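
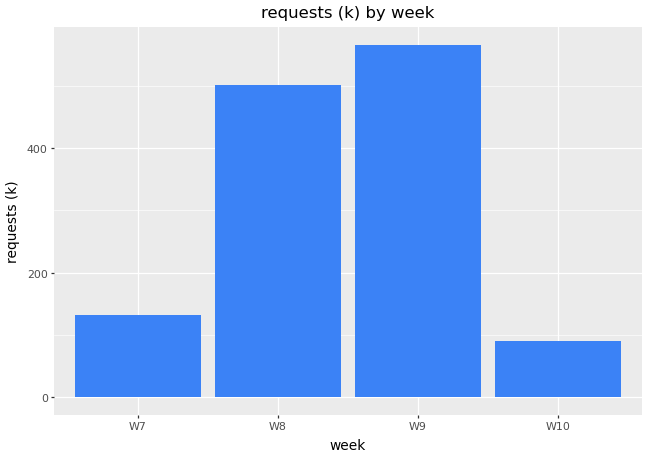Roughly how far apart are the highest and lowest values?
≈ 450

Max W9 ≈ 550, min W10 ≈ 100; range ≈ 450.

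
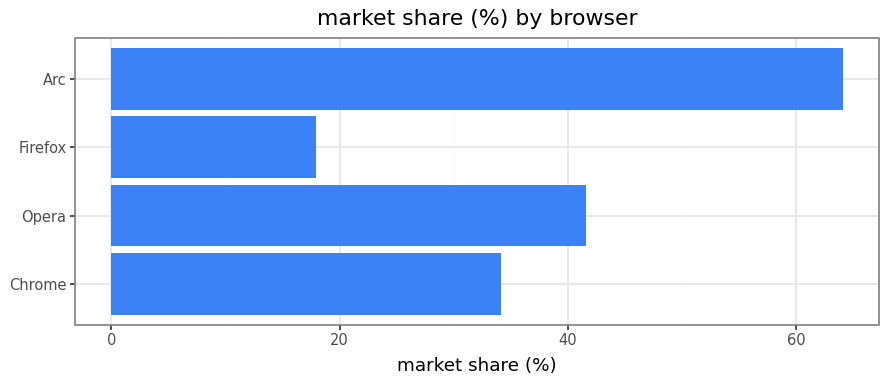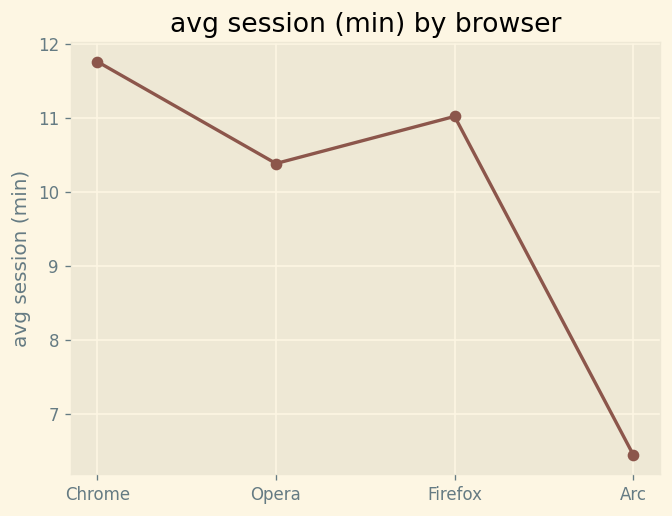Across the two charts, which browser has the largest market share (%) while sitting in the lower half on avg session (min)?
Arc

Chart 2 median avg session (min) ≈ 10; below-median browsers: Opera, Arc. Among those, Arc has the highest market share (%) (≈ 60).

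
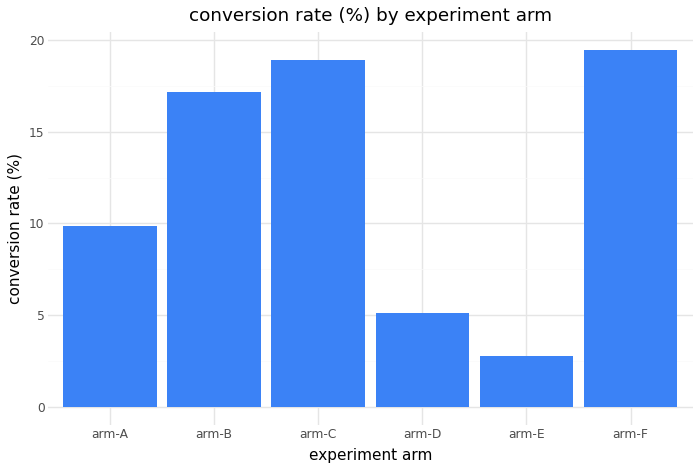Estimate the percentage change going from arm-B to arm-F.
arm-B ≈ 18, arm-F ≈ 20; (20 − 18) / 18 ≈ +11.1%.

≈ +11.1%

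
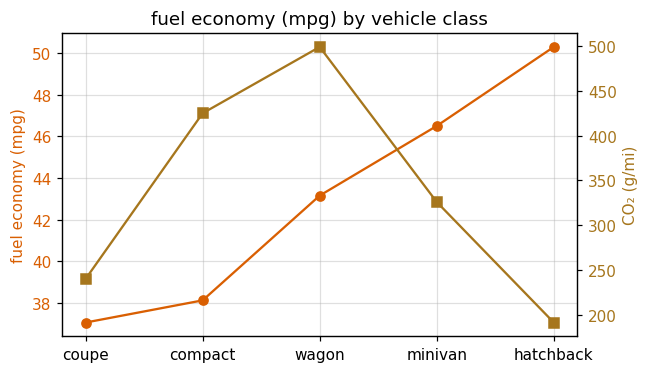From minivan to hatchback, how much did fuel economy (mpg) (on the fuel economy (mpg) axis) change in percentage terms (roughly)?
≈ +8.7%

minivan ≈ 46, hatchback ≈ 50; (50 − 46) / 46 ≈ +8.7%.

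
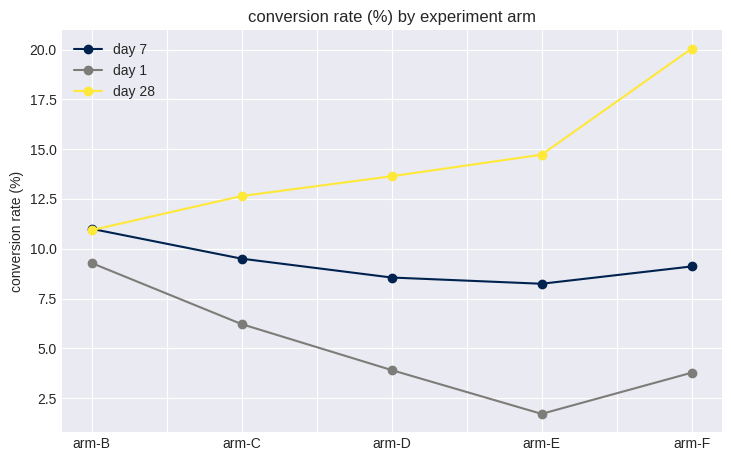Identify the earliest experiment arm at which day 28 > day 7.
arm-B: day 28 ≈ 10 vs day 7 ≈ 12 (not yet); arm-C: day 28 ≈ 12 vs day 7 ≈ 10 (first crossover).

arm-C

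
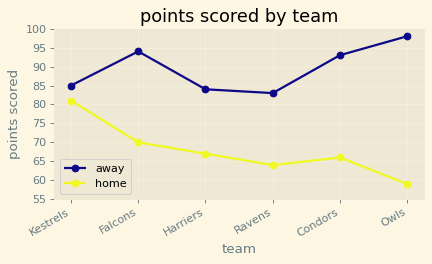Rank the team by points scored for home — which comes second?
Falcons

Top 3 for home: Kestrels ≈ 80, Falcons ≈ 70, Harriers ≈ 65.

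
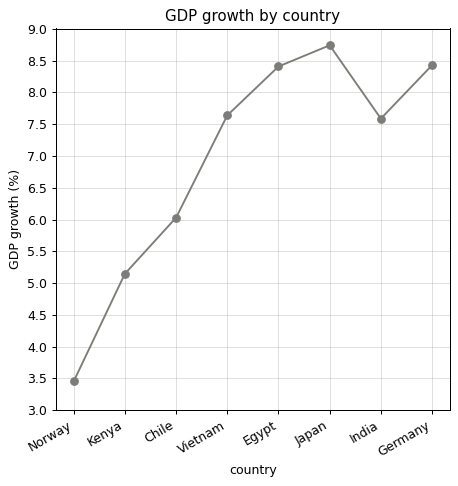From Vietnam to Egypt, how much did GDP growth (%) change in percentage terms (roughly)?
≈ +13.3%

Vietnam ≈ 7.5, Egypt ≈ 8.5; (8.5 − 7.5) / 7.5 ≈ +13.3%.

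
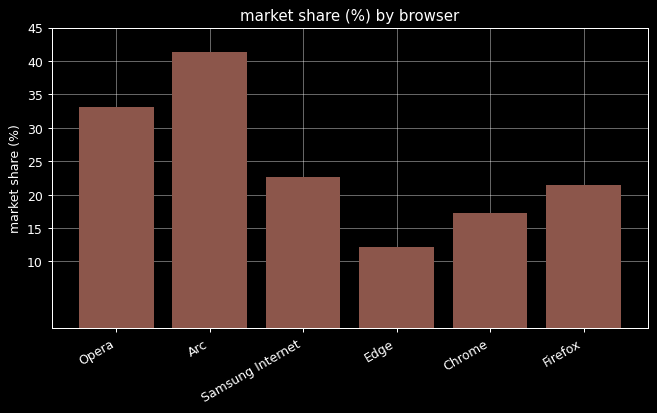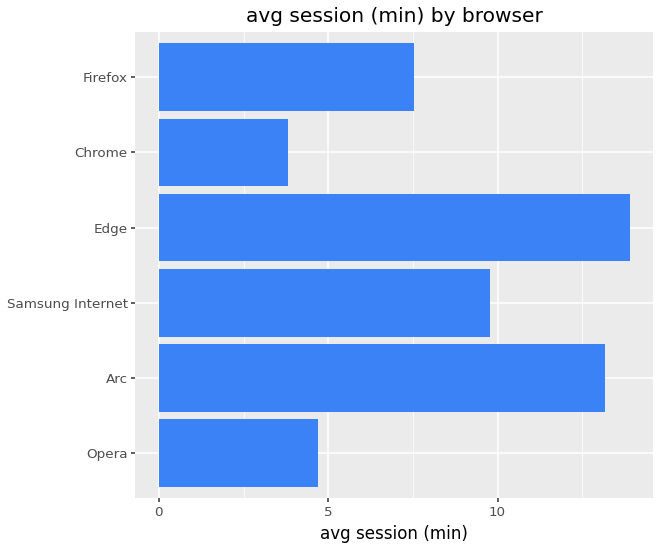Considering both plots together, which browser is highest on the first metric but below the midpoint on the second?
Opera

Chart 2 median avg session (min) ≈ 8; below-median browsers: Opera, Chrome, Firefox. Among those, Opera has the highest market share (%) (≈ 35).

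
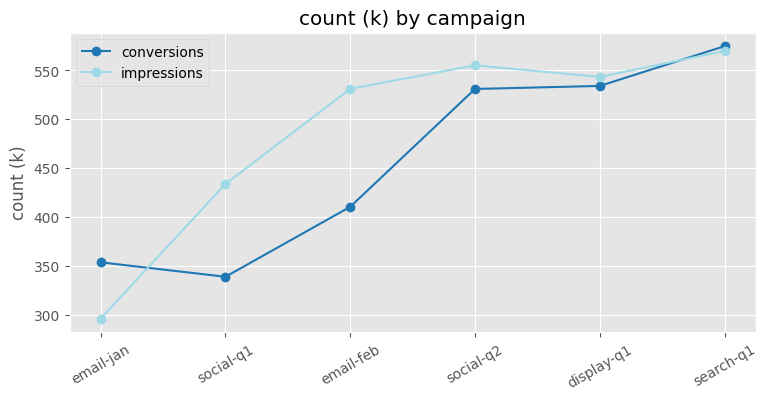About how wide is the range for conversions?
Max search-q1 ≈ 575, min social-q1 ≈ 350; range ≈ 225.

≈ 225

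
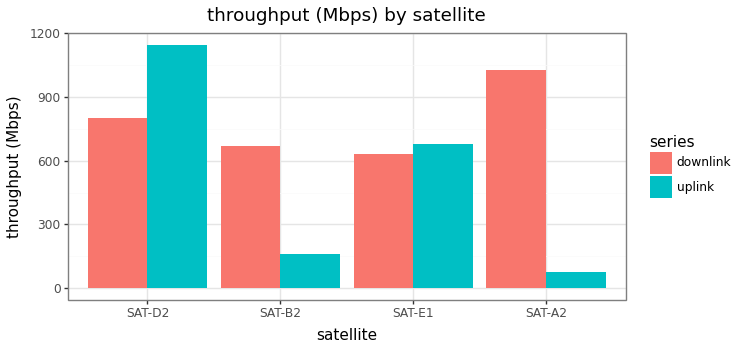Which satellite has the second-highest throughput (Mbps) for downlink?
Top 3 for downlink: SAT-A2 ≈ 1000, SAT-D2 ≈ 800, SAT-B2 ≈ 700.

SAT-D2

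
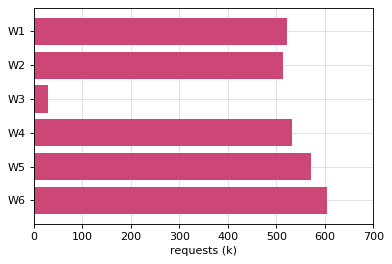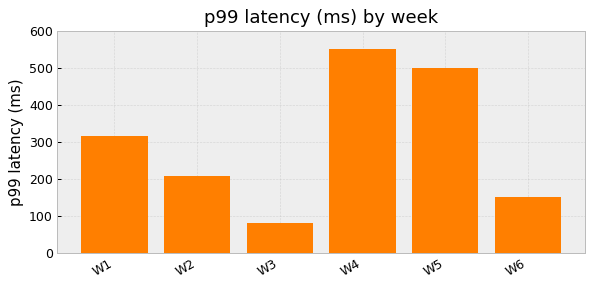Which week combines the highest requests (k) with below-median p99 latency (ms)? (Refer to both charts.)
W6

Chart 2 median p99 latency (ms) ≈ 300; below-median weeks: W2, W3, W6. Among those, W6 has the highest requests (k) (≈ 600).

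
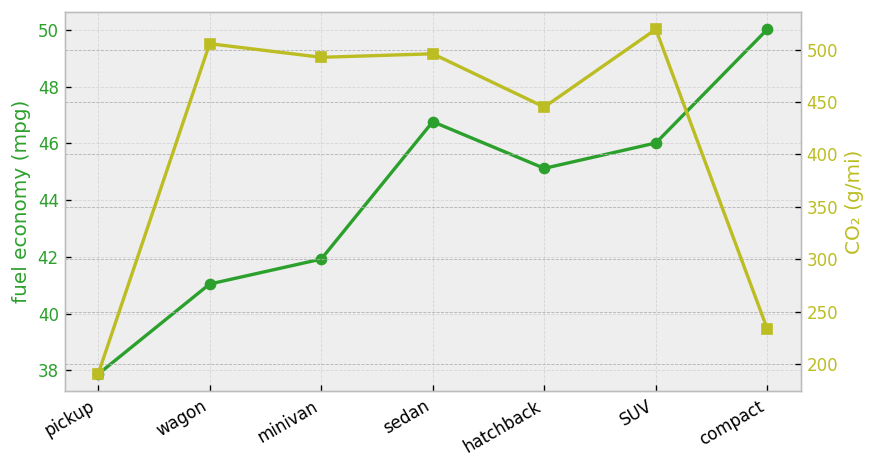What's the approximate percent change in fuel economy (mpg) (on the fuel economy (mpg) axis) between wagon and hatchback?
≈ +9.5%

wagon ≈ 42, hatchback ≈ 46; (46 − 42) / 42 ≈ +9.5%.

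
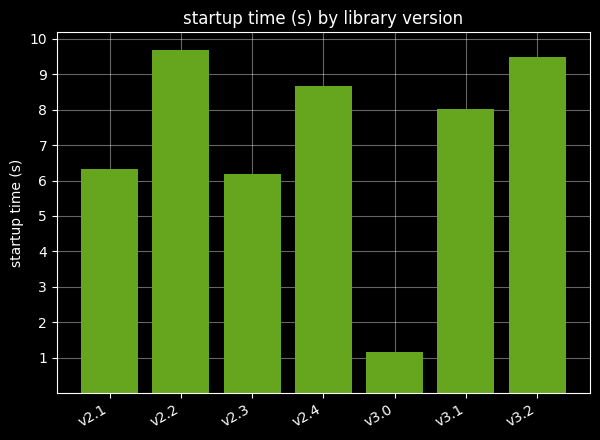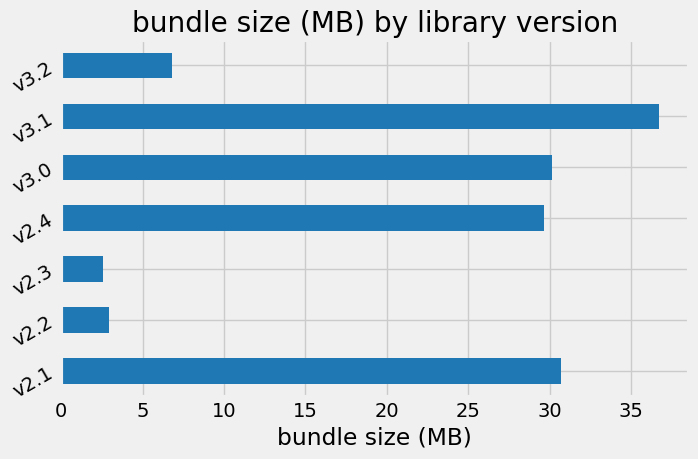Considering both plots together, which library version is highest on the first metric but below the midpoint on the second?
v2.2

Chart 2 median bundle size (MB) ≈ 30; below-median library versions: v2.2, v2.3, v3.2. Among those, v2.2 has the highest startup time (s) (≈ 10).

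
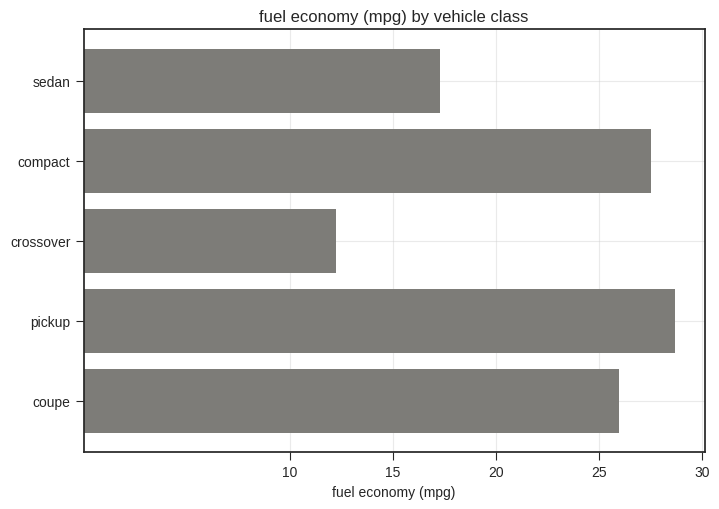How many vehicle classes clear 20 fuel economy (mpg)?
3

Above 20: compact, pickup, coupe.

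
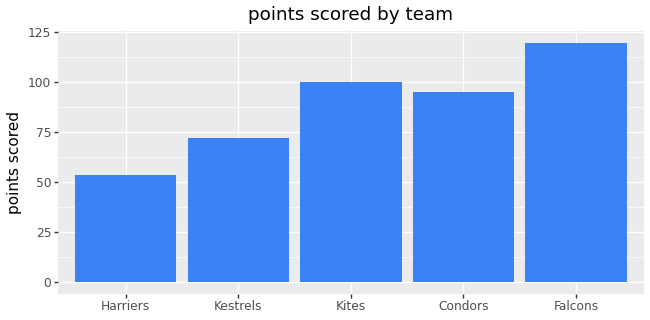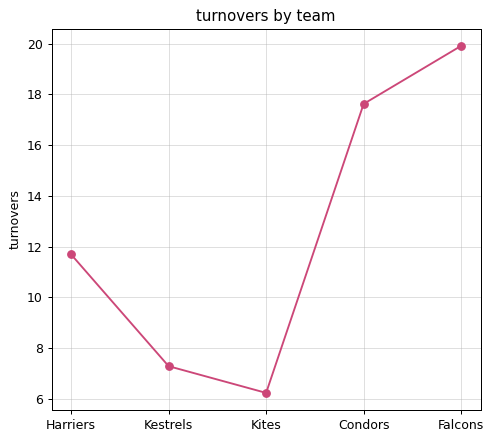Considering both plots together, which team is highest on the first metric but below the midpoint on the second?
Kites

Chart 2 median turnovers ≈ 12; below-median teams: Kestrels, Kites. Among those, Kites has the highest points scored (≈ 100).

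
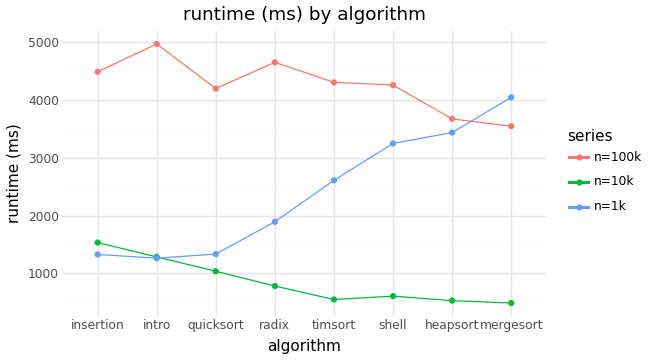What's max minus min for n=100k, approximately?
≈ 1500

Max intro ≈ 5000, min mergesort ≈ 3500; range ≈ 1500.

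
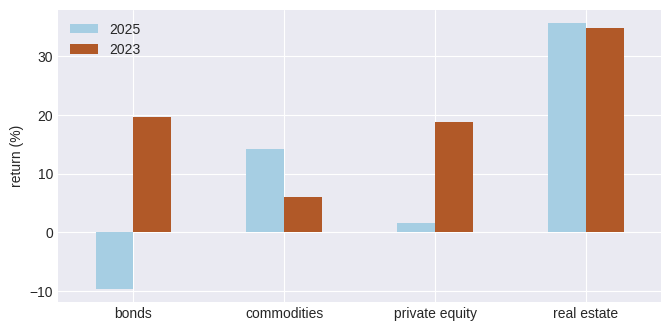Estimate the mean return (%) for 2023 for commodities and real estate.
≈ 20

(5 + 35) / 2 ≈ 20.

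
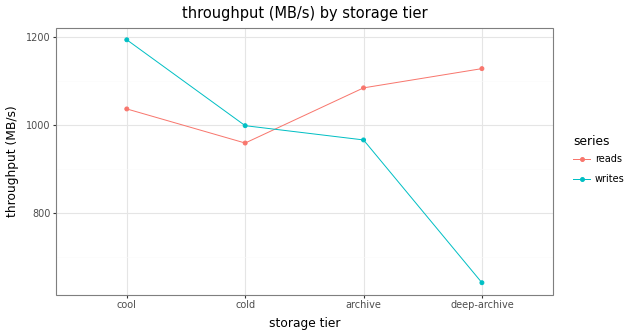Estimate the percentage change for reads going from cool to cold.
cool ≈ 1050, cold ≈ 950; (950 − 1050) / 1050 ≈ -9.5%.

≈ -9.5%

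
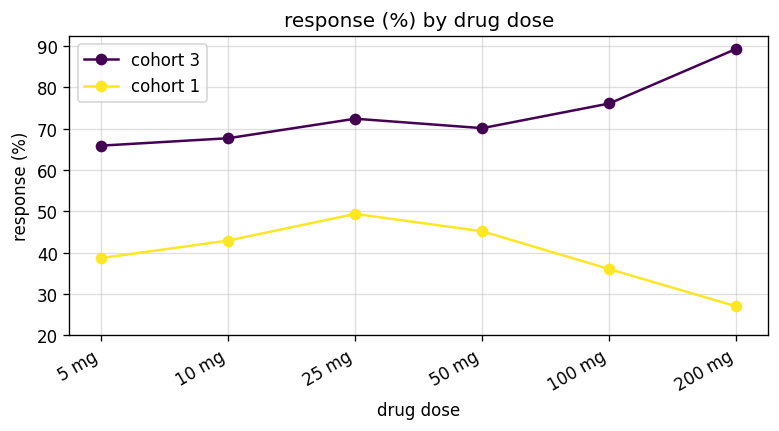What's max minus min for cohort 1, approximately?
≈ 20

Max 25 mg ≈ 50, min 200 mg ≈ 30; range ≈ 20.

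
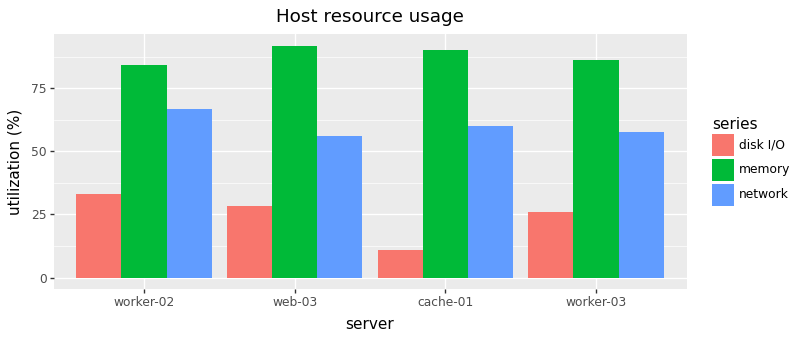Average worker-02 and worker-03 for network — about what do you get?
≈ 65

(70 + 60) / 2 ≈ 65.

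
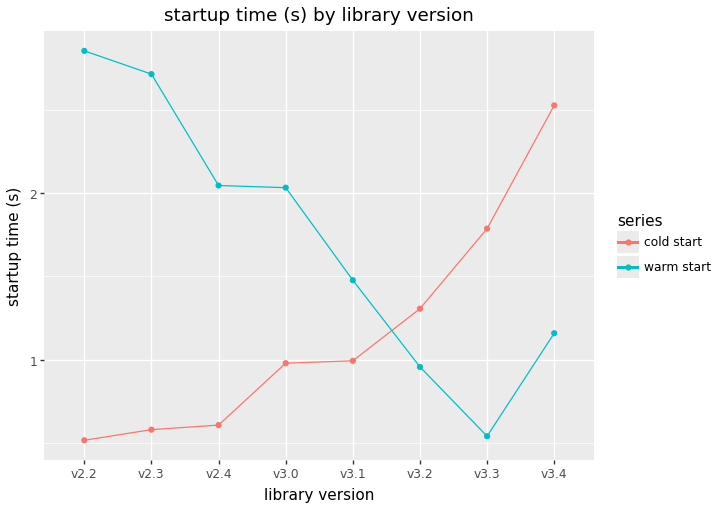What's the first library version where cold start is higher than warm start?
v3.1: cold start ≈ 1.0 vs warm start ≈ 1.4 (not yet); v3.2: cold start ≈ 1.4 vs warm start ≈ 1.0 (first crossover).

v3.2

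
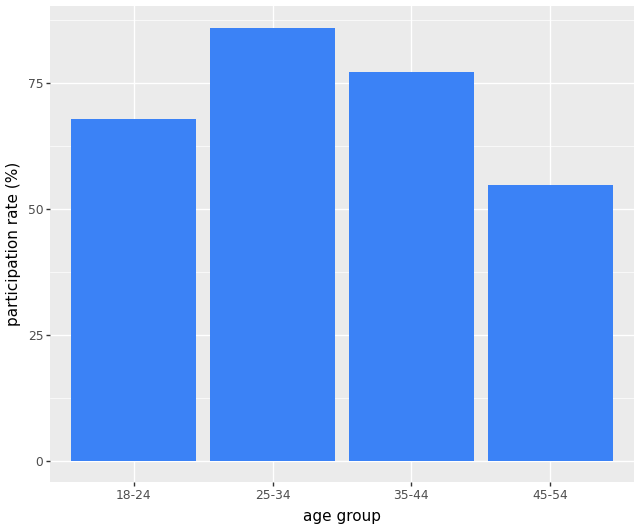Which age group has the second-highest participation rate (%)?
35-44

Top 3: 25-34 ≈ 90, 35-44 ≈ 80, 18-24 ≈ 70.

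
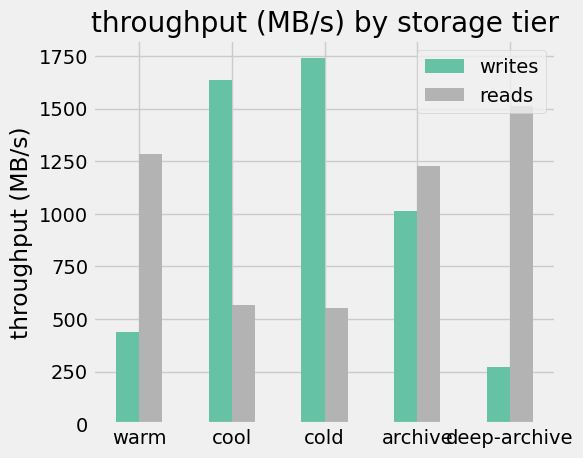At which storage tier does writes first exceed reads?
warm: writes ≈ 400 vs reads ≈ 1200 (not yet); cool: writes ≈ 1600 vs reads ≈ 600 (first crossover).

cool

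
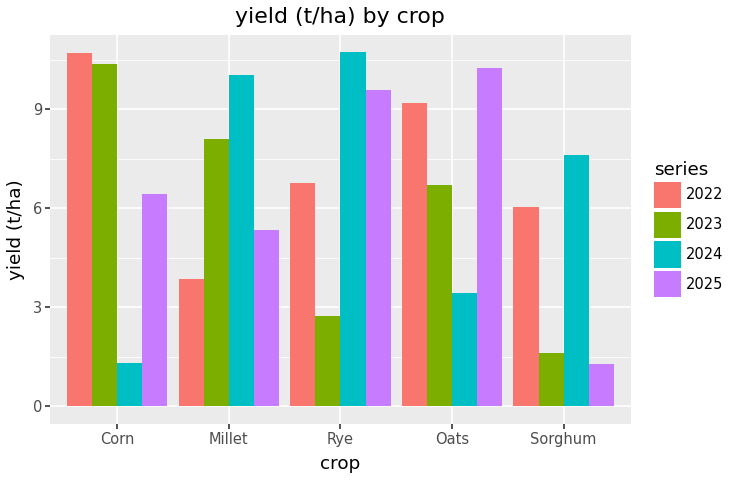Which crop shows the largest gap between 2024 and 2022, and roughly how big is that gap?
Corn: 2024 ≈ 1, 2022 ≈ 11 → gap ≈ 10. Next-largest (Millet) is only ≈ 6.

Corn, ≈ 10 t/ha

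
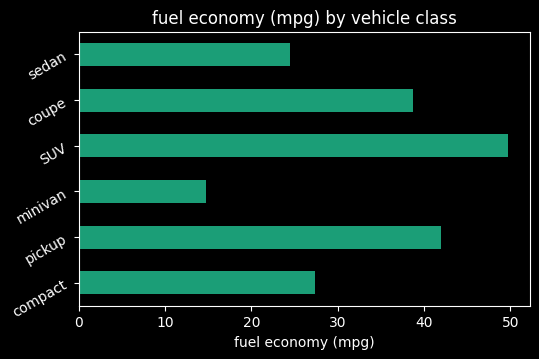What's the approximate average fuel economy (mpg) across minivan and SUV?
(15 + 50) / 2 ≈ 32.

≈ 32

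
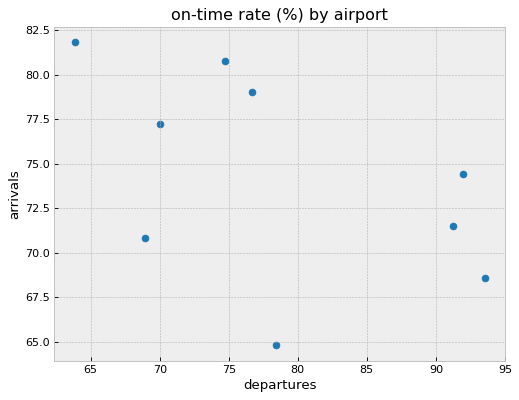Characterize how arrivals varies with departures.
negative, moderate

Points are negatively correlated; moderate (|r| ≈ 0.5).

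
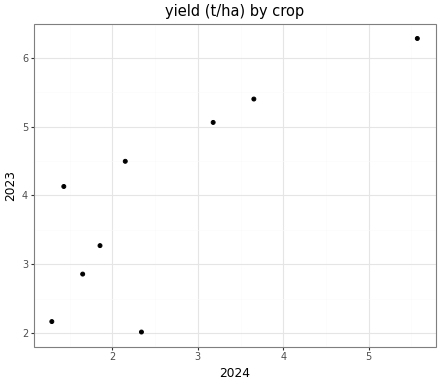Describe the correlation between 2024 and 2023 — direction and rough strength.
Points are positively correlated; strong (|r| ≈ 0.8).

positive, strong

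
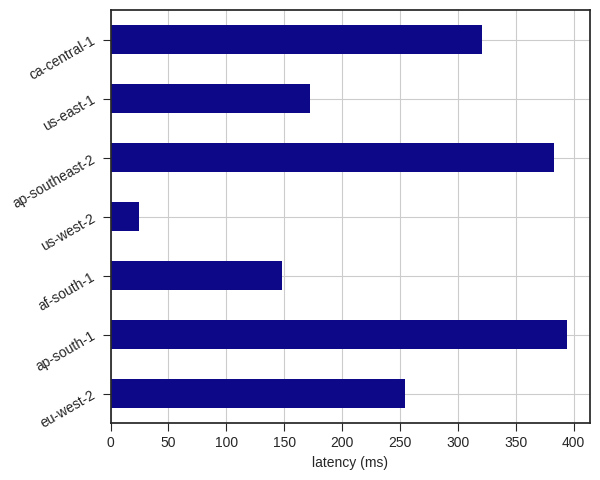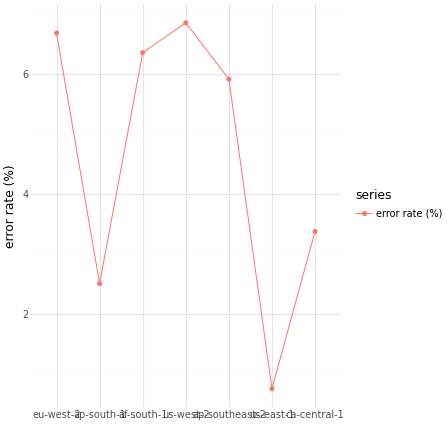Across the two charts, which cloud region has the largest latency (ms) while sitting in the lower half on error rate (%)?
Chart 2 median error rate (%) ≈ 6; below-median cloud regions: ap-south-1, us-east-1, ca-central-1. Among those, ap-south-1 has the highest latency (ms) (≈ 400).

ap-south-1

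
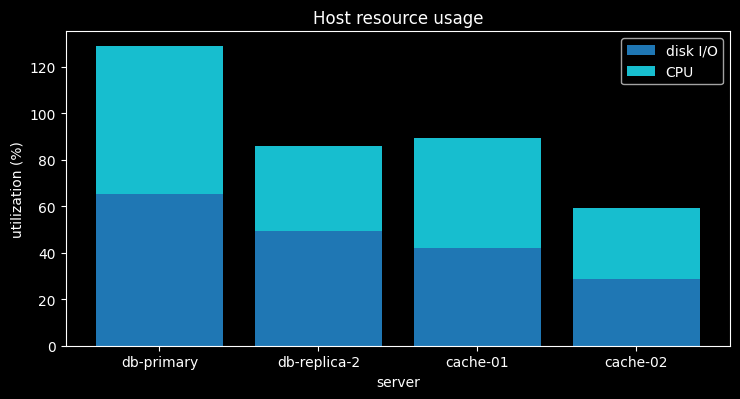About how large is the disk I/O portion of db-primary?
disk I/O top ≈ 60, bottom ≈ 0; segment ≈ 60.

≈ 60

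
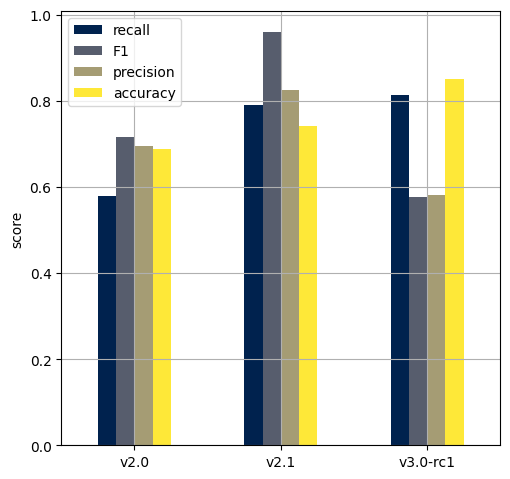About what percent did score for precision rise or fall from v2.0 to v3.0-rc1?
v2.0 ≈ 0.7, v3.0-rc1 ≈ 0.6; (0.6 − 0.7) / 0.7 ≈ -14.3%.

≈ -14.3%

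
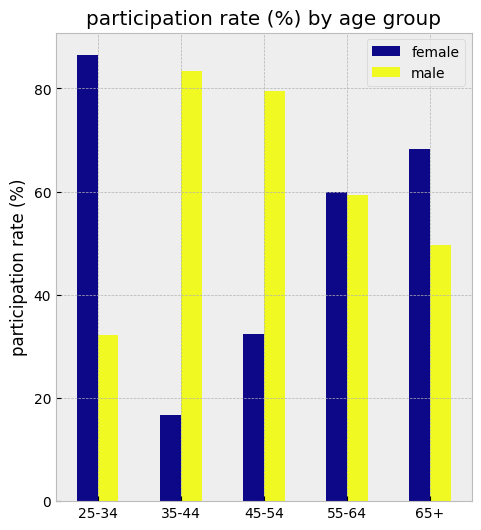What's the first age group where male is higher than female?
25-34: male ≈ 30 vs female ≈ 90 (not yet); 35-44: male ≈ 80 vs female ≈ 20 (first crossover).

35-44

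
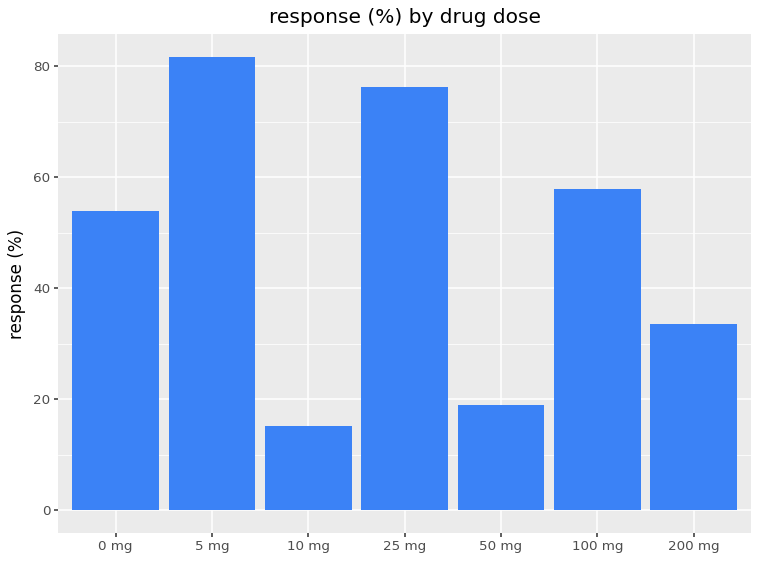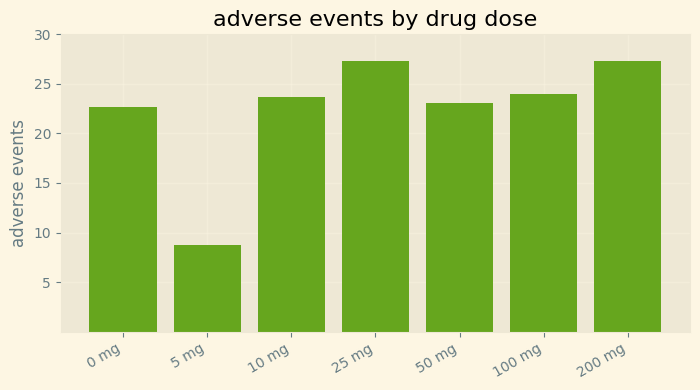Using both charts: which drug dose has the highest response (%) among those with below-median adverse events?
5 mg

Chart 2 median adverse events ≈ 25; below-median drug doses: 0 mg, 5 mg, 50 mg. Among those, 5 mg has the highest response (%) (≈ 80).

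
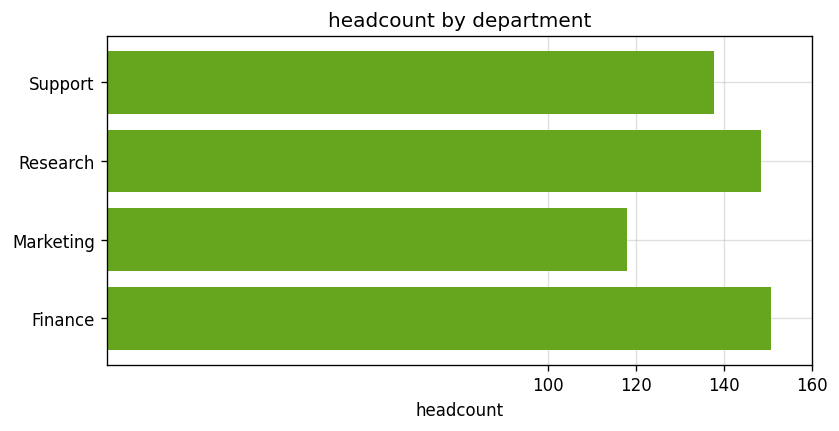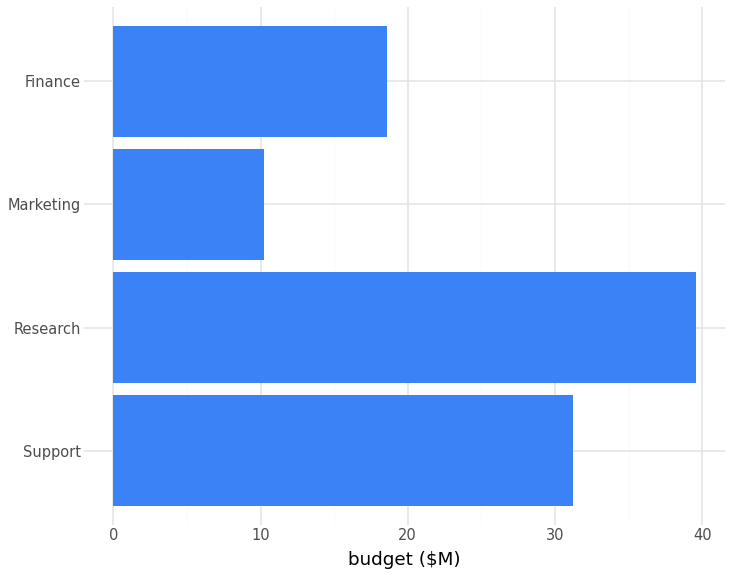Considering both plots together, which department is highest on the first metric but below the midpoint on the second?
Finance

Chart 2 median budget ($M) ≈ 25; below-median departments: Marketing, Finance. Among those, Finance has the highest headcount (≈ 160).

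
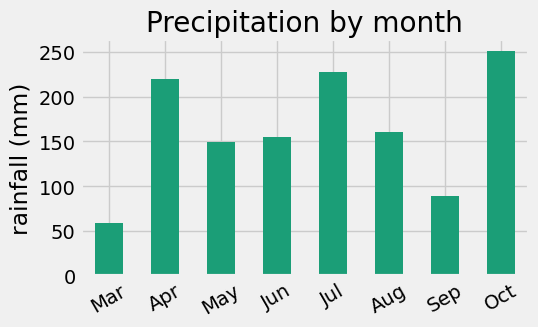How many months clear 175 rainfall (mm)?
Above 175: Apr, Jul, Oct.

3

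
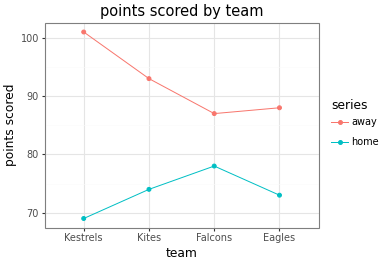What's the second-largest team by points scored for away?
Kites

Top 3 for away: Kestrels ≈ 100, Kites ≈ 95, Eagles ≈ 90.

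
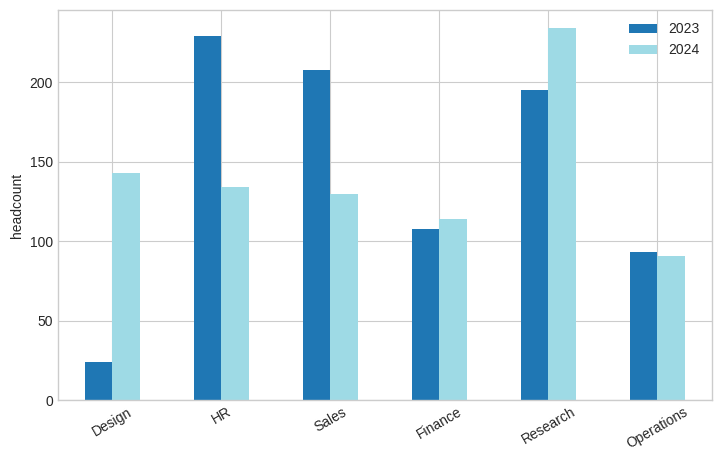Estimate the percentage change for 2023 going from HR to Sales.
HR ≈ 220, Sales ≈ 200; (200 − 220) / 220 ≈ -9.1%.

≈ -9.1%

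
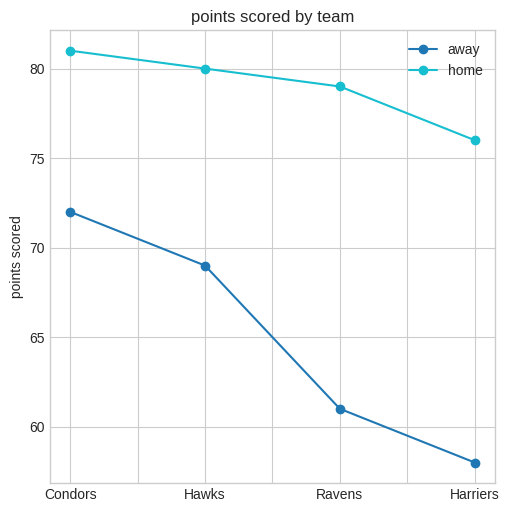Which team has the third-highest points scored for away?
Ravens

Top 4 for away: Condors ≈ 72, Hawks ≈ 68, Ravens ≈ 60, Harriers ≈ 58.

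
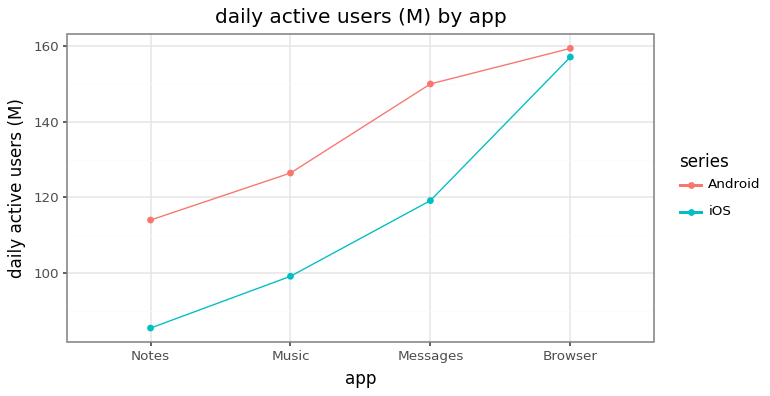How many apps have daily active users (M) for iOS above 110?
Above 110: Messages, Browser.

2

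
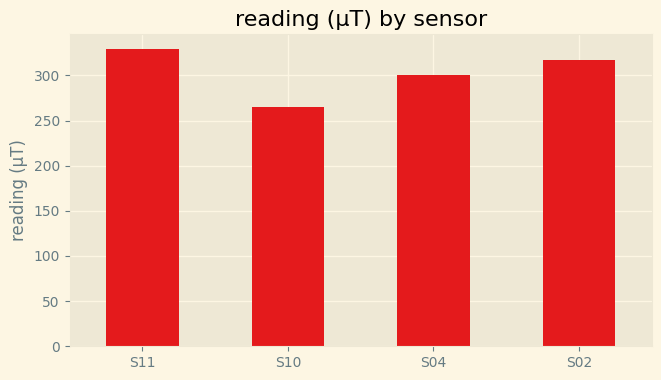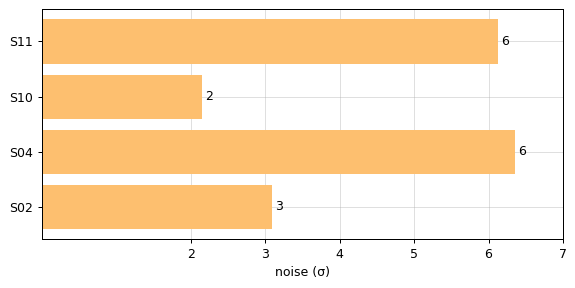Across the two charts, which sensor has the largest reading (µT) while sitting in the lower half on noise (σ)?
S02

Chart 2 median noise (σ) ≈ 5; below-median sensors: S10, S02. Among those, S02 has the highest reading (µT) (≈ 300).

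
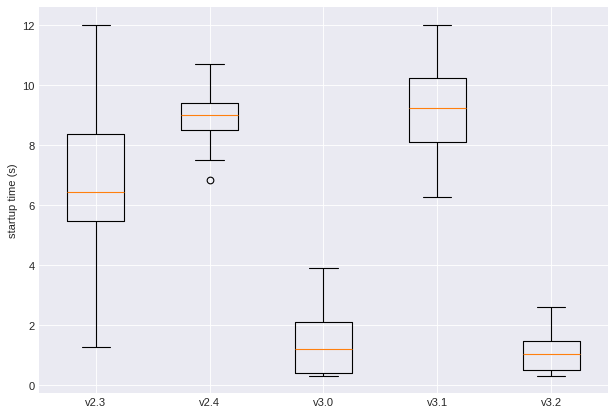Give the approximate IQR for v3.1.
≈ 2

Q3 ≈ 10, Q1 ≈ 8; IQR ≈ 2.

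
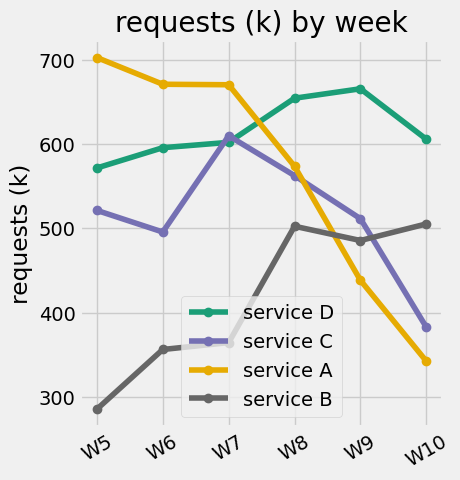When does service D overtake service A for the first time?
W7: service D ≈ 600 vs service A ≈ 650 (not yet); W8: service D ≈ 650 vs service A ≈ 550 (first crossover).

W8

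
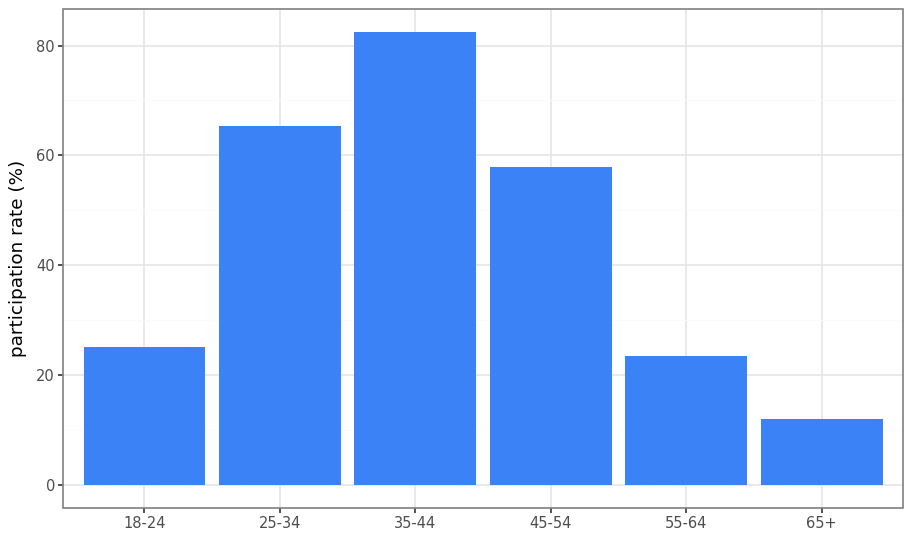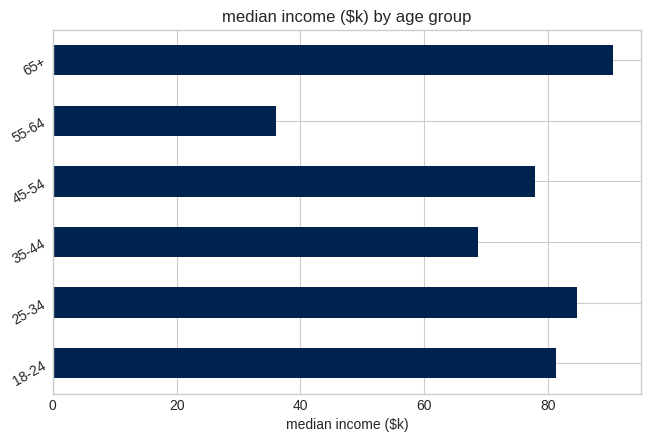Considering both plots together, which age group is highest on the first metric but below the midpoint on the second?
35-44

Chart 2 median median income ($k) ≈ 80; below-median age groups: 35-44, 45-54, 55-64. Among those, 35-44 has the highest participation rate (%) (≈ 80).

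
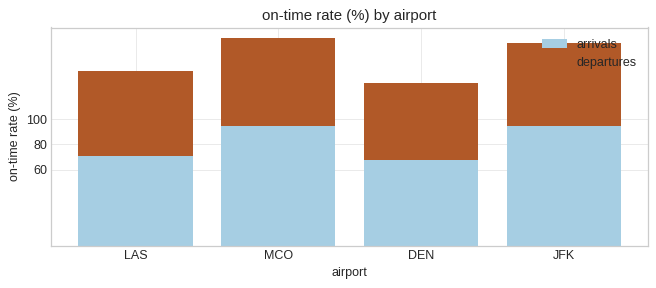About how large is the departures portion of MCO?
departures top ≈ 160, bottom ≈ 100; segment ≈ 60.

≈ 60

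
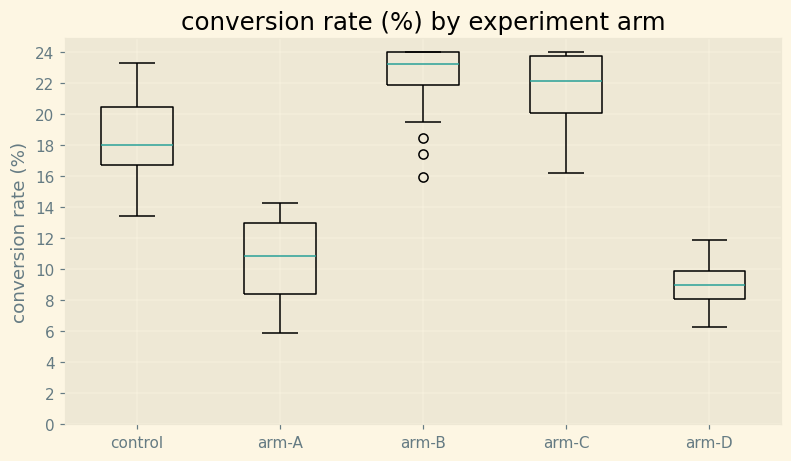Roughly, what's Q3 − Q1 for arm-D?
Q3 ≈ 10, Q1 ≈ 8; IQR ≈ 2.

≈ 2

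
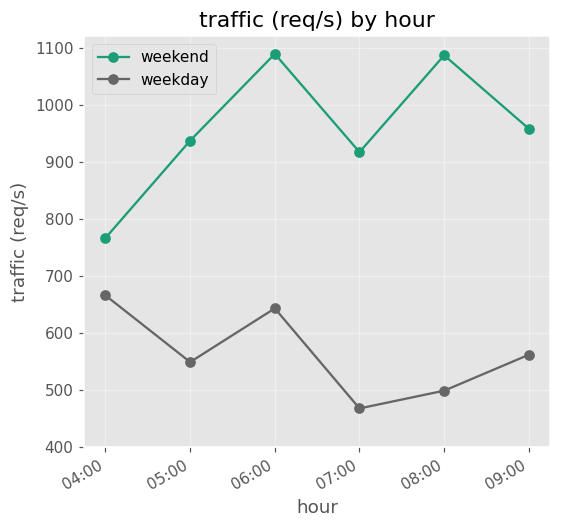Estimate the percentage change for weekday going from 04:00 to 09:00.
≈ -14.3%

04:00 ≈ 700, 09:00 ≈ 600; (600 − 700) / 700 ≈ -14.3%.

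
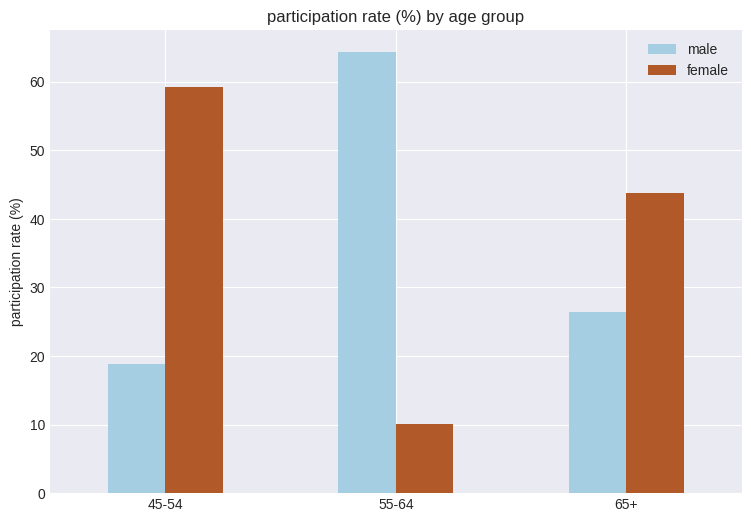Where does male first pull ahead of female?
55-64

45-54: male ≈ 20 vs female ≈ 60 (not yet); 55-64: male ≈ 60 vs female ≈ 10 (first crossover).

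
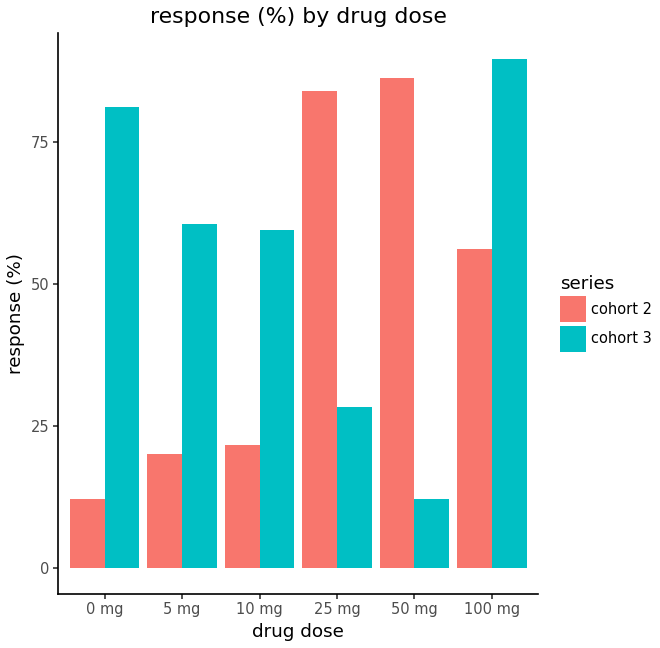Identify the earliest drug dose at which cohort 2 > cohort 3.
25 mg

10 mg: cohort 2 ≈ 20 vs cohort 3 ≈ 60 (not yet); 25 mg: cohort 2 ≈ 80 vs cohort 3 ≈ 30 (first crossover).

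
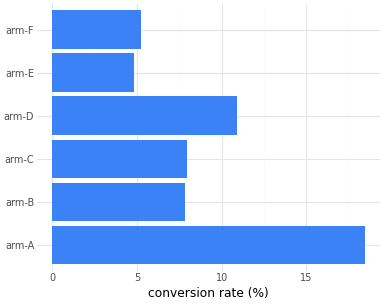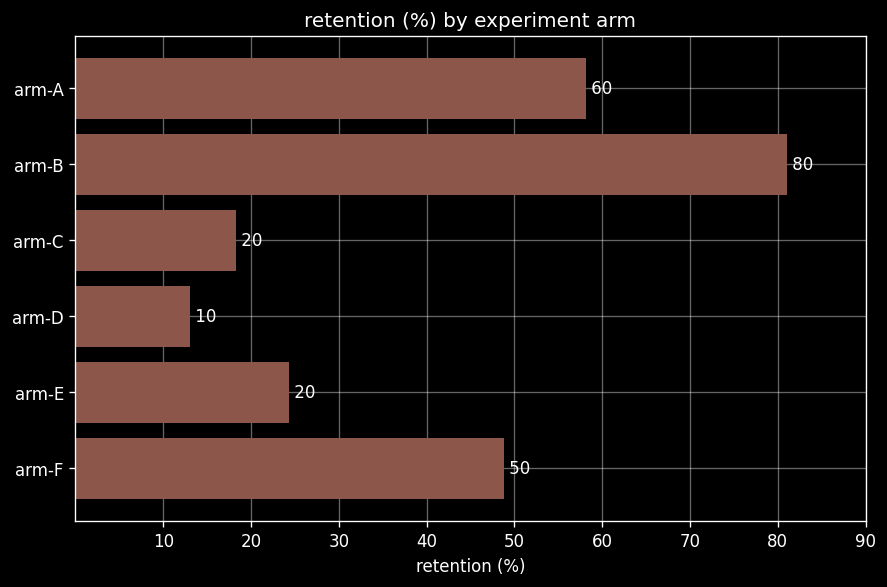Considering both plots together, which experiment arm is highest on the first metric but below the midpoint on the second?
arm-D

Chart 2 median retention (%) ≈ 40; below-median experiment arms: arm-C, arm-D, arm-E. Among those, arm-D has the highest conversion rate (%) (≈ 10).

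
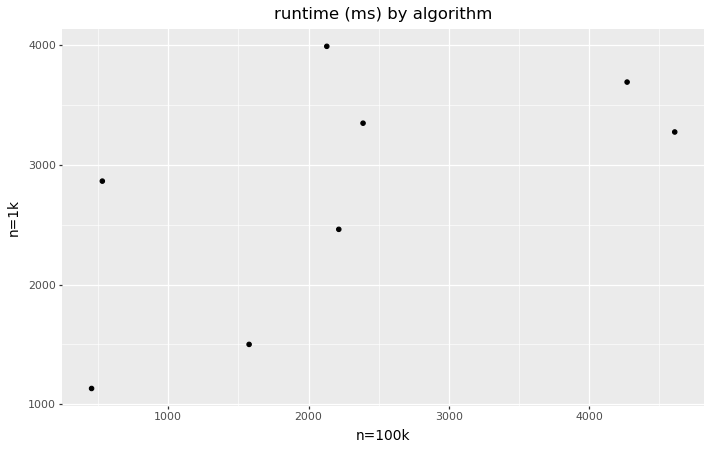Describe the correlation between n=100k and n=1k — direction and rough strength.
positive, moderate

Points are positively correlated; moderate (|r| ≈ 0.6).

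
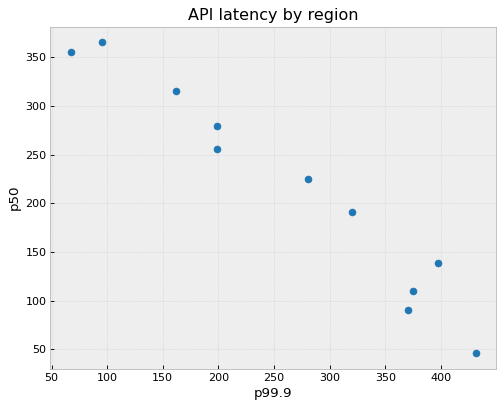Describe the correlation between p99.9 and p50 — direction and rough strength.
Points are negatively correlated; strong (|r| ≈ 1.0).

negative, strong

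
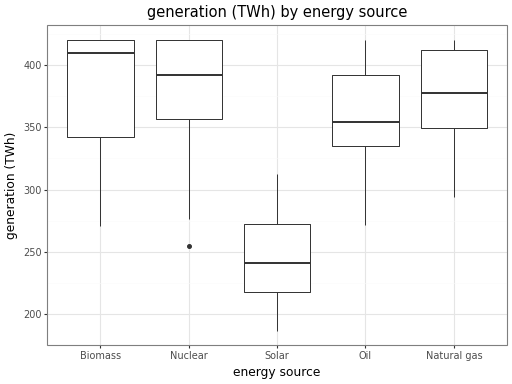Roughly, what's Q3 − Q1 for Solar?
≈ 60

Q3 ≈ 280, Q1 ≈ 220; IQR ≈ 60.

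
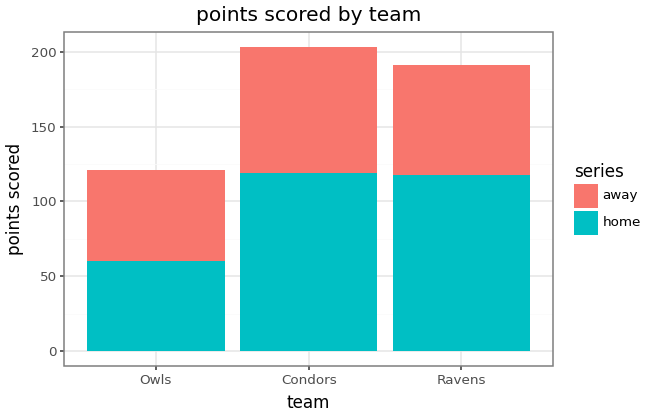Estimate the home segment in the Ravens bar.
home top ≈ 120, bottom ≈ 0; segment ≈ 120.

≈ 120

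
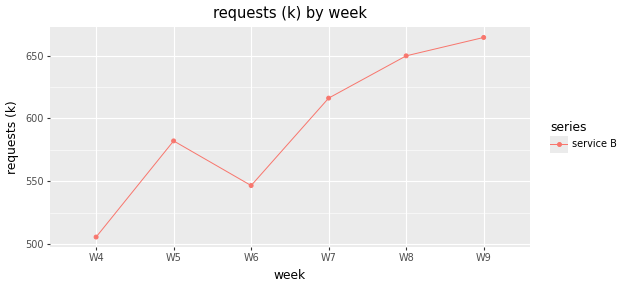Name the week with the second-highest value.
Top 3: W9 ≈ 660, W8 ≈ 640, W7 ≈ 620.

W8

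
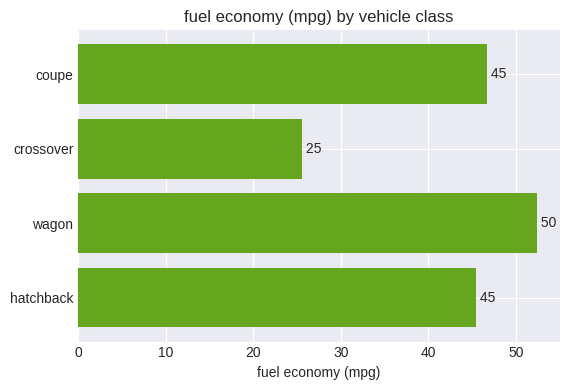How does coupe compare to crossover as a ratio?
≈ 1.8×

coupe ≈ 45, crossover ≈ 25; 45/25 ≈ 1.8.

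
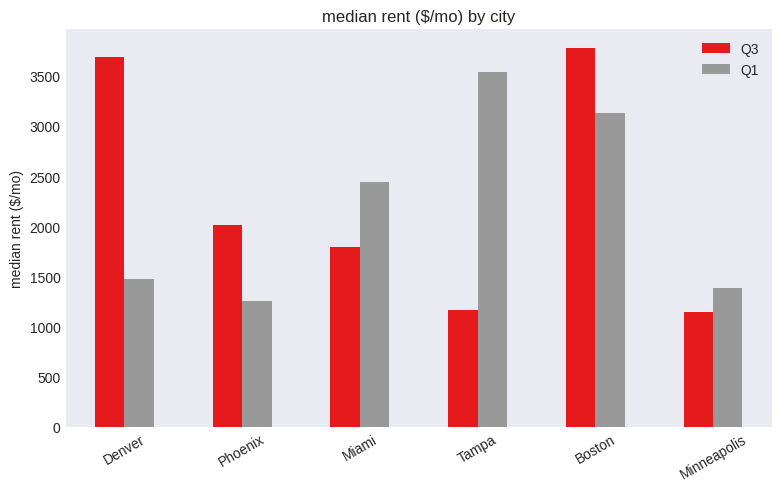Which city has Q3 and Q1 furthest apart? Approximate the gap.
Tampa: Q3 ≈ 1000, Q1 ≈ 3500 → gap ≈ 2500. Next-largest (Denver) is only ≈ 2000.

Tampa, ≈ 2500 $/mo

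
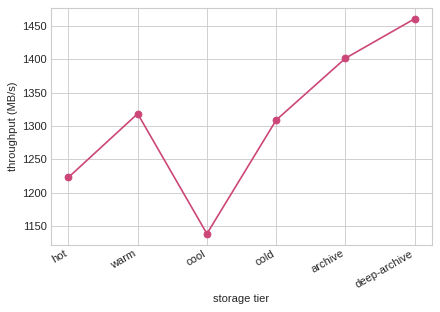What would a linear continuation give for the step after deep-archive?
Last three: 1300, 1400, 1450 → slope ≈ 75/step → next ≈ 1525.

≈ 1525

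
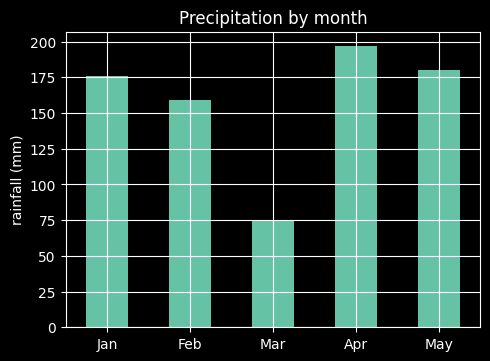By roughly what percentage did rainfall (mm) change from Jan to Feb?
Jan ≈ 180, Feb ≈ 160; (160 − 180) / 180 ≈ -11.1%.

≈ -11.1%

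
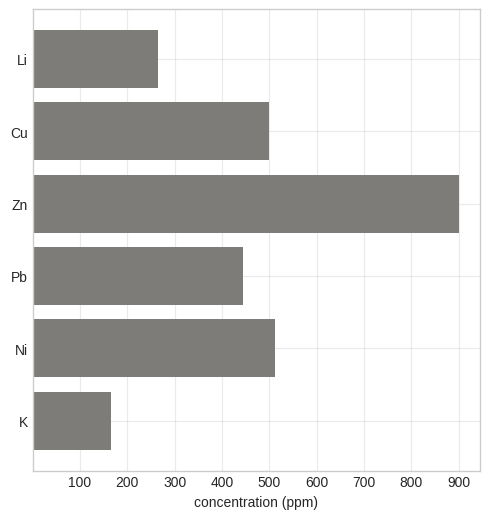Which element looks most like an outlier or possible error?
Zn ≈ 900; the rest sit between ≈ 200 and ≈ 500.

Zn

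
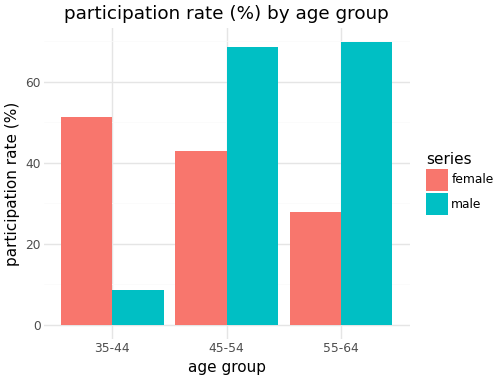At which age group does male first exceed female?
35-44: male ≈ 10 vs female ≈ 50 (not yet); 45-54: male ≈ 70 vs female ≈ 40 (first crossover).

45-54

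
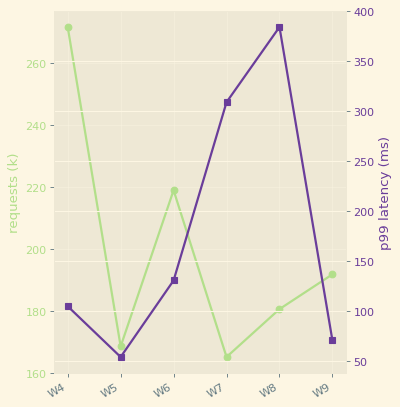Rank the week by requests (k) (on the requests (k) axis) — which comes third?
W9

Top 4 (on the requests (k) axis): W4 ≈ 270, W6 ≈ 220, W9 ≈ 190, W8 ≈ 180.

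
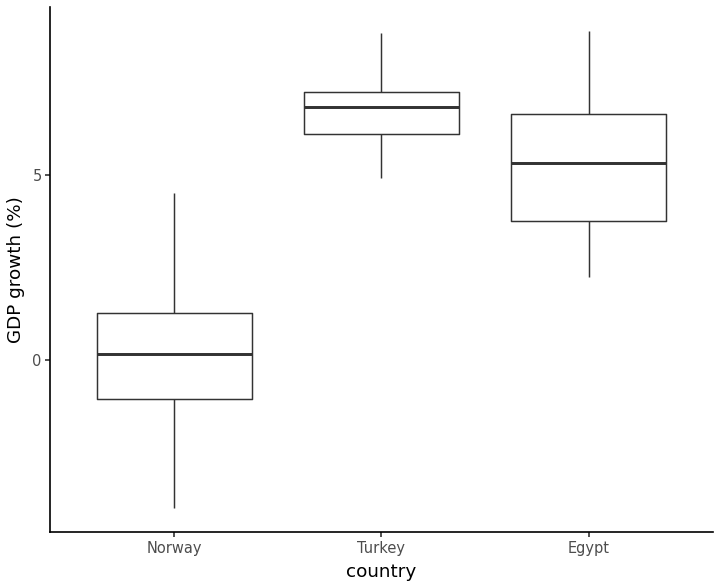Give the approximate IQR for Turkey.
≈ 1

Q3 ≈ 7, Q1 ≈ 6; IQR ≈ 1.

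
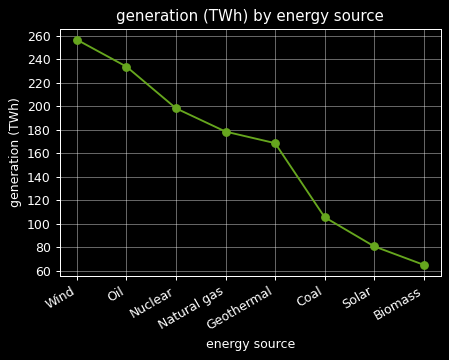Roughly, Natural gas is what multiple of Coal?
Natural gas ≈ 180, Coal ≈ 100; 180/100 ≈ 1.8.

≈ 1.8×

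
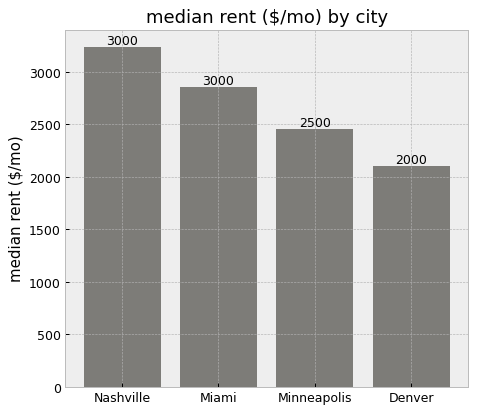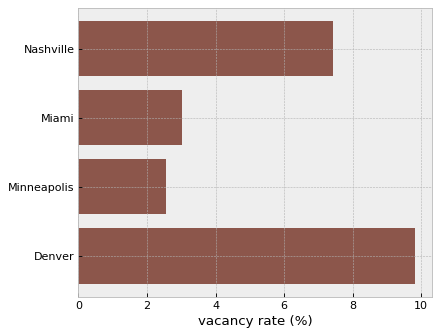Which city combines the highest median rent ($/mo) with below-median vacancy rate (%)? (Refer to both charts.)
Miami

Chart 2 median vacancy rate (%) ≈ 5; below-median cities: Miami, Minneapolis. Among those, Miami has the highest median rent ($/mo) (≈ 3000).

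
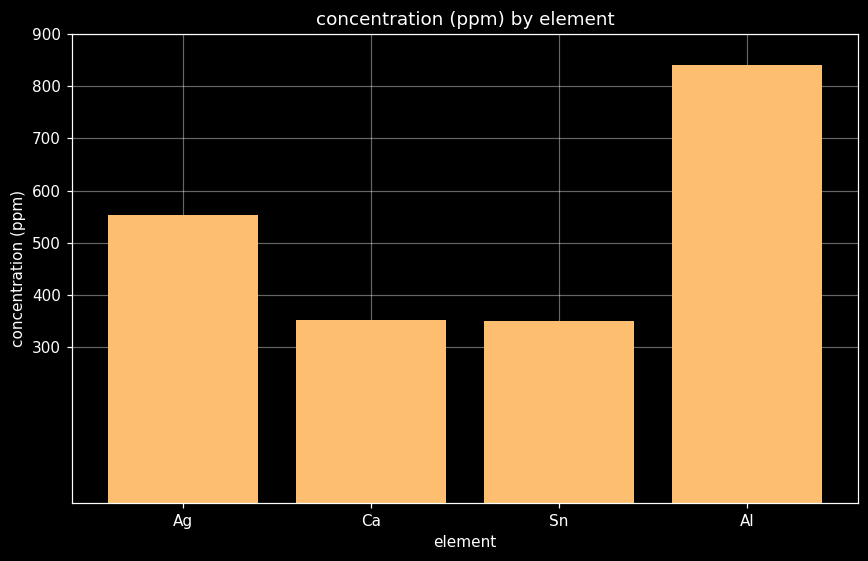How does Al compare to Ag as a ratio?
Al ≈ 800, Ag ≈ 600; 800/600 ≈ 1.33.

≈ 1.33×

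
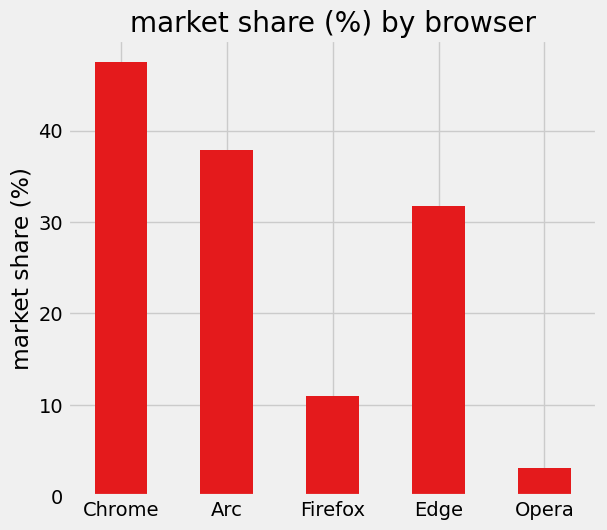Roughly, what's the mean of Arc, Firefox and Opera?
(40 + 10 + 5) / 3 ≈ 18.

≈ 18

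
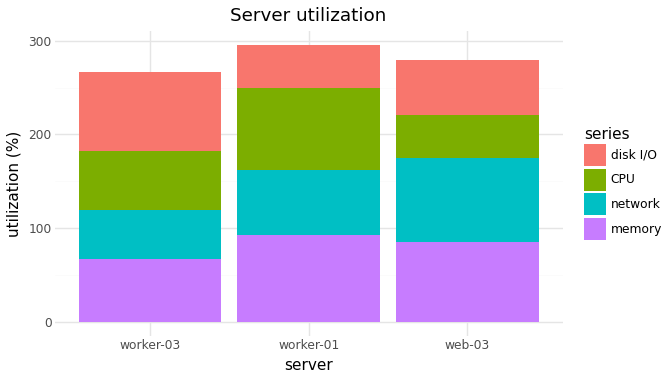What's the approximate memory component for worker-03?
≈ 75

memory top ≈ 75, bottom ≈ 0; segment ≈ 75.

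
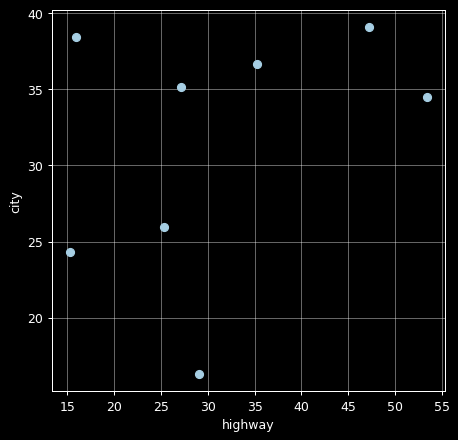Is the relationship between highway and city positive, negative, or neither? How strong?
Points are positively correlated; weak (|r| ≈ 0.3).

positive, weak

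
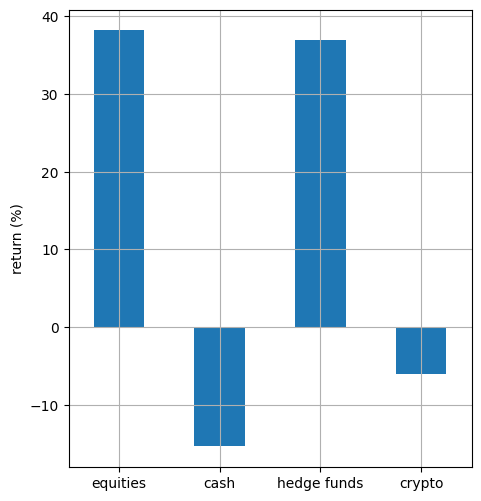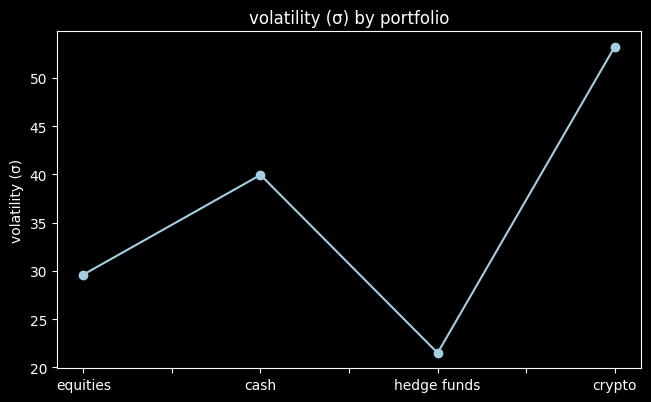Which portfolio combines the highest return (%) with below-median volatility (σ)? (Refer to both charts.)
Chart 2 median volatility (σ) ≈ 35; below-median portfolios: equities, hedge funds. Among those, equities has the highest return (%) (≈ 40).

equities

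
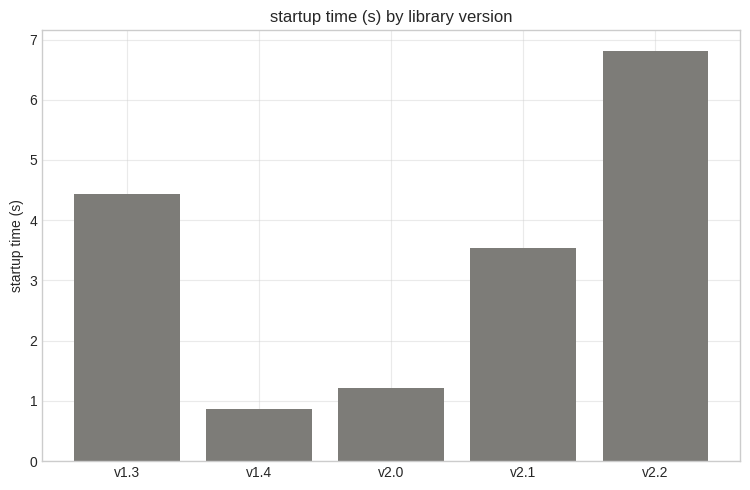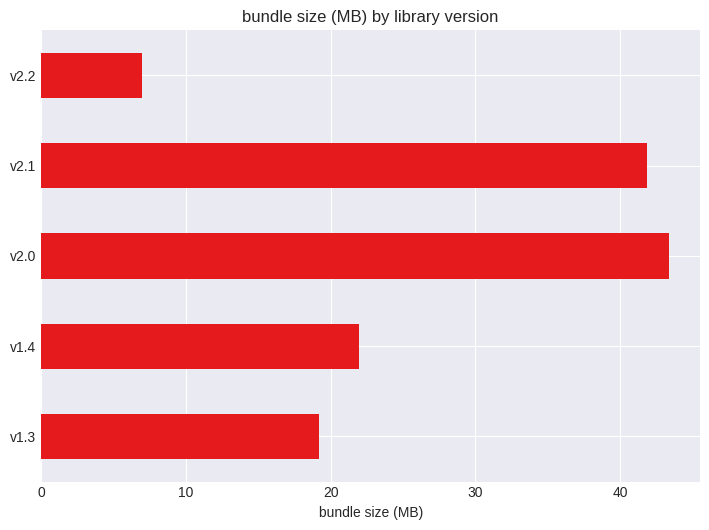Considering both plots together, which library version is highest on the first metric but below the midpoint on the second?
v2.2

Chart 2 median bundle size (MB) ≈ 20; below-median library versions: v1.3, v2.2. Among those, v2.2 has the highest startup time (s) (≈ 7).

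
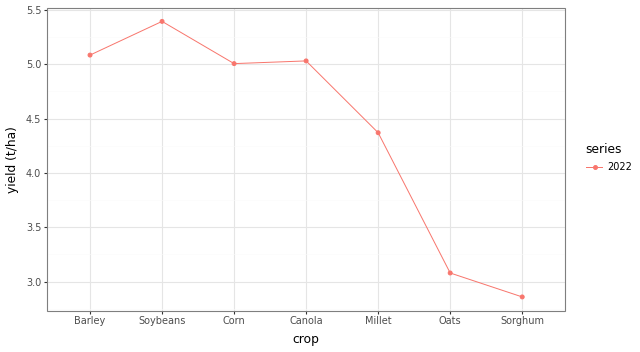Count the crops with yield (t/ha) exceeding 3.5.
Above 3.5: Barley, Soybeans, Corn, Canola, Millet.

5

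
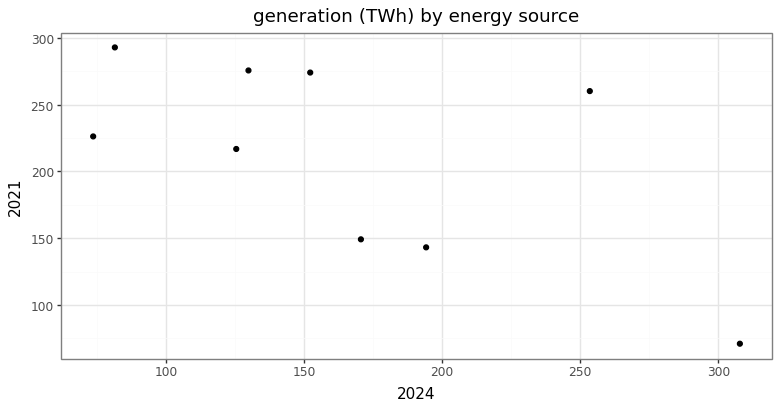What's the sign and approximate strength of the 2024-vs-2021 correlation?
negative, moderate

Points are negatively correlated; moderate (|r| ≈ 0.6).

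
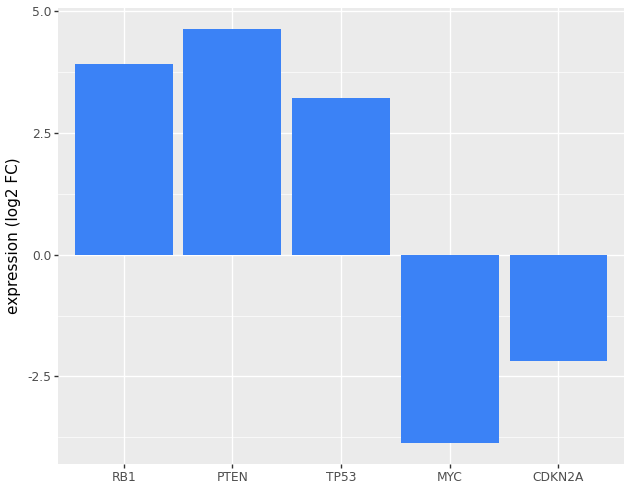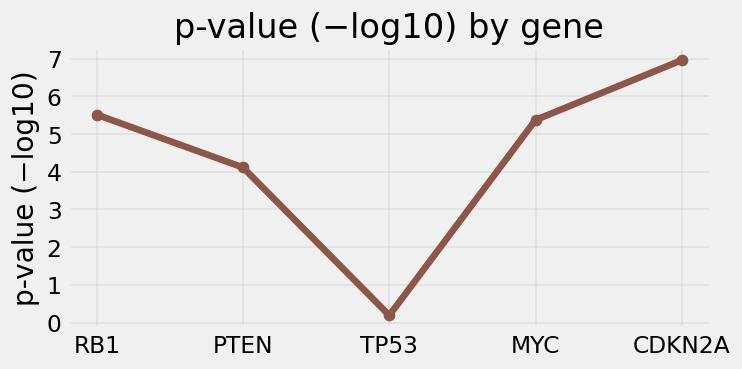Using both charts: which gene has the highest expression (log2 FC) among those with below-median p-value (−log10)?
Chart 2 median p-value (−log10) ≈ 5; below-median genes: PTEN, TP53. Among those, PTEN has the highest expression (log2 FC) (≈ 4.5).

PTEN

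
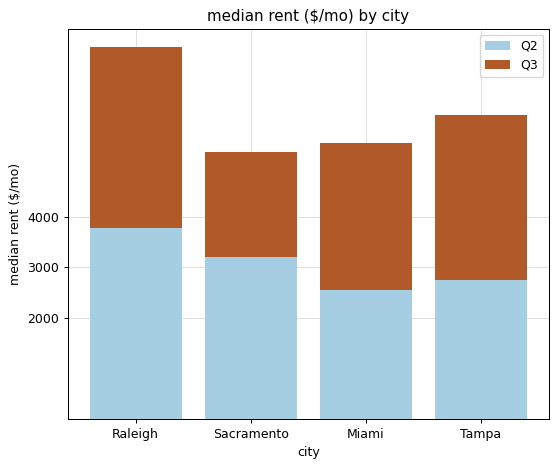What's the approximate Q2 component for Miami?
≈ 3000

Q2 top ≈ 3000, bottom ≈ 0; segment ≈ 3000.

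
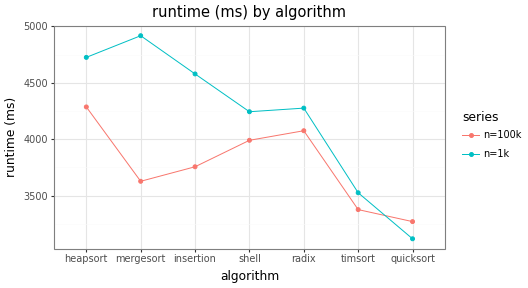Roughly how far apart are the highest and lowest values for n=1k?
Max mergesort ≈ 5000, min quicksort ≈ 3200; range ≈ 1800.

≈ 1800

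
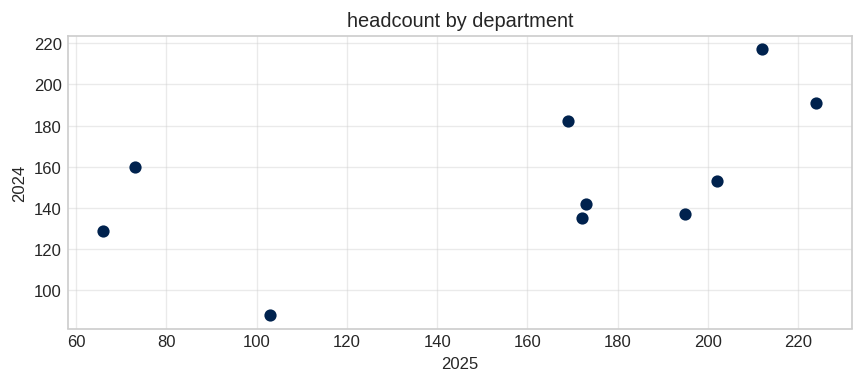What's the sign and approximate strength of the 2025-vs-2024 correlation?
positive, moderate

Points are positively correlated; moderate (|r| ≈ 0.6).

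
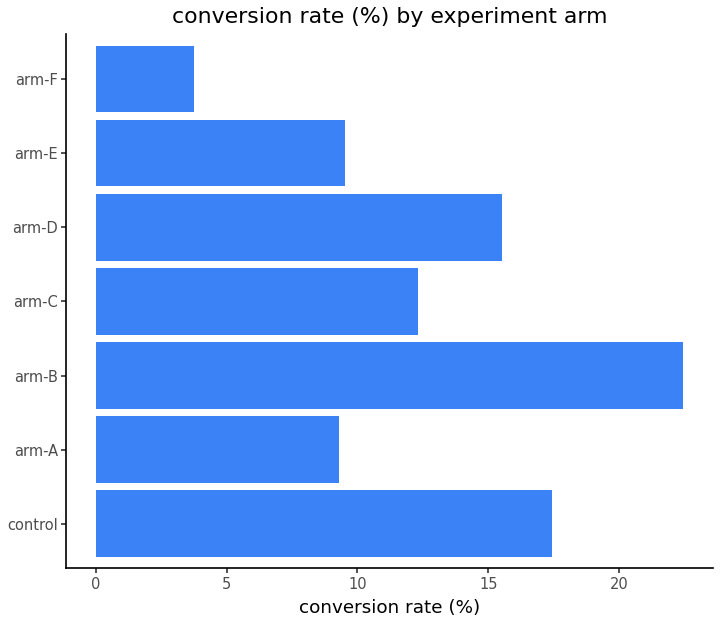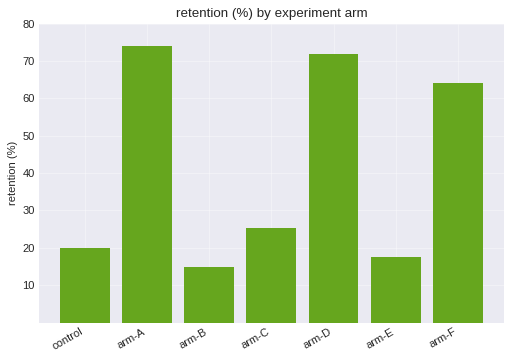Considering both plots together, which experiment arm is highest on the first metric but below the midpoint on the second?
arm-B

Chart 2 median retention (%) ≈ 30; below-median experiment arms: control, arm-B, arm-E. Among those, arm-B has the highest conversion rate (%) (≈ 20).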